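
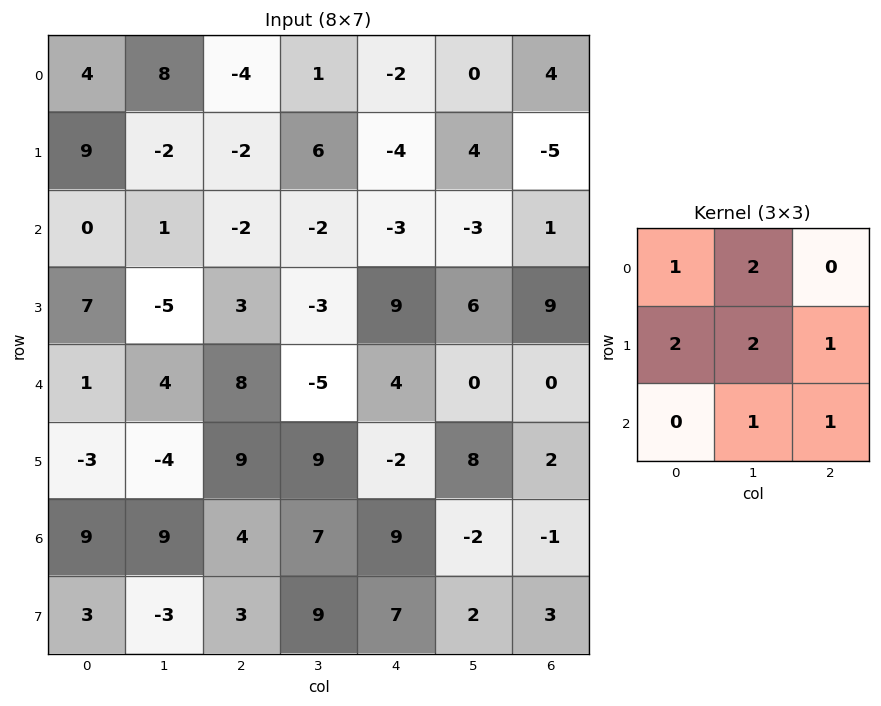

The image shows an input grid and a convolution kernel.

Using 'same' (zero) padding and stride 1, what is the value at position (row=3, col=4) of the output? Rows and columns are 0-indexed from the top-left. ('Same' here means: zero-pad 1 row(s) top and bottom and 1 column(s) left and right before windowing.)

14

The receptive field on the zero-padded input at this output position is [-2 -3 -3 / -3 9 6 / -5 4 0]. Elementwise product with the kernel and sum: -2·1 + -3·2 + -3·2 + 9·2 + 6·1 + 4·1 + 0·1.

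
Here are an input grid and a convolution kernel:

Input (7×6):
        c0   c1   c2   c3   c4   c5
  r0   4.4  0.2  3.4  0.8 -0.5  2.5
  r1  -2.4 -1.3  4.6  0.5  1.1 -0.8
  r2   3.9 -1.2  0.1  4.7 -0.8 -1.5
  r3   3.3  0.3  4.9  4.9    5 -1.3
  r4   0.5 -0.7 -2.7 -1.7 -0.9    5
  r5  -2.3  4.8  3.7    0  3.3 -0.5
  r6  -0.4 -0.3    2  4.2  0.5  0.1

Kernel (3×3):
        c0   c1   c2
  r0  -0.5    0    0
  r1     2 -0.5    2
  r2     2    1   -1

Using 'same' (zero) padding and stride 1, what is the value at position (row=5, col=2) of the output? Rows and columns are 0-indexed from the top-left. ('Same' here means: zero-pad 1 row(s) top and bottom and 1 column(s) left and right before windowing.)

5.3

The receptive field on the zero-padded input at this output position is [-0.7 -2.7 -1.7 / 4.8 3.7 0 / -0.3 2 4.2]. Elementwise product with the kernel and sum: -0.7·-0.5 + 4.8·2 + 3.7·-0.5 + 0·2 + -0.3·2 + 2·1 + 4.2·-1.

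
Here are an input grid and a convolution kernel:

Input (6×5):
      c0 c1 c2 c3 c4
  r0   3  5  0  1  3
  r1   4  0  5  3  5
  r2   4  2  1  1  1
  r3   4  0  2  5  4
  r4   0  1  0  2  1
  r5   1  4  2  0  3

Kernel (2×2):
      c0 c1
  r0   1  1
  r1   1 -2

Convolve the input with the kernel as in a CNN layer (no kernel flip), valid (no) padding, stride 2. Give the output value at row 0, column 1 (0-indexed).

The receptive field on the input at this output position is [0 1 / 5 3]. Elementwise product with the kernel and sum: 0·1 + 1·1 + 5·1 + 3·-2.

0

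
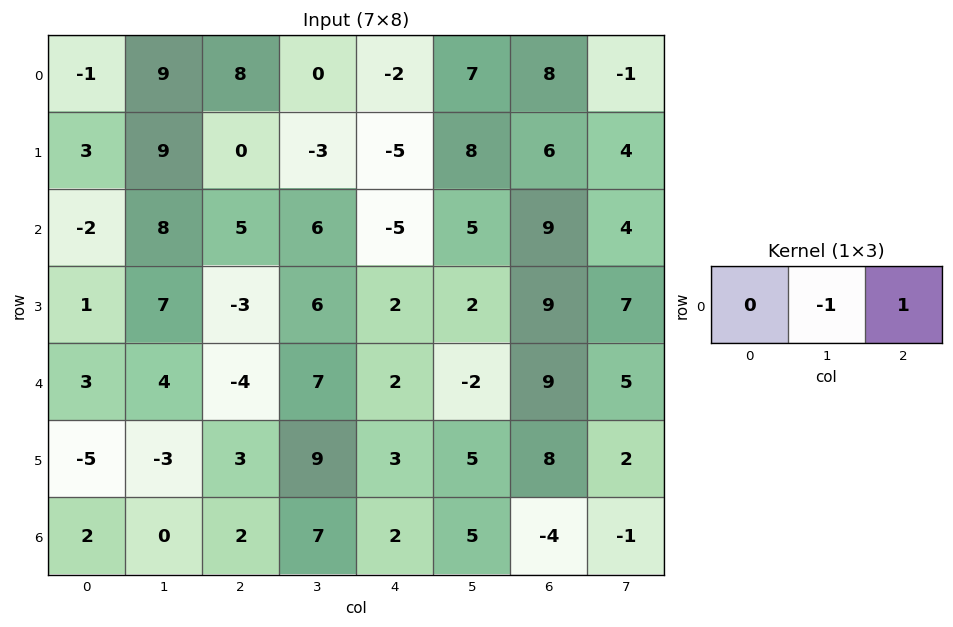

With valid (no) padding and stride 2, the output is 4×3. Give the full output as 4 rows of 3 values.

-1 -2 1
-3 -11 4
-8 -5 11
2 -5 -9

Output[0,0]: The receptive field on the input at this output position is [-1 9 8]. Elementwise product with the kernel and sum: 9·-1 + 8·1.
Output[0,1]: The receptive field on the input at this output position is [8 0 -2]. Elementwise product with the kernel and sum: 0·-1 + -2·1.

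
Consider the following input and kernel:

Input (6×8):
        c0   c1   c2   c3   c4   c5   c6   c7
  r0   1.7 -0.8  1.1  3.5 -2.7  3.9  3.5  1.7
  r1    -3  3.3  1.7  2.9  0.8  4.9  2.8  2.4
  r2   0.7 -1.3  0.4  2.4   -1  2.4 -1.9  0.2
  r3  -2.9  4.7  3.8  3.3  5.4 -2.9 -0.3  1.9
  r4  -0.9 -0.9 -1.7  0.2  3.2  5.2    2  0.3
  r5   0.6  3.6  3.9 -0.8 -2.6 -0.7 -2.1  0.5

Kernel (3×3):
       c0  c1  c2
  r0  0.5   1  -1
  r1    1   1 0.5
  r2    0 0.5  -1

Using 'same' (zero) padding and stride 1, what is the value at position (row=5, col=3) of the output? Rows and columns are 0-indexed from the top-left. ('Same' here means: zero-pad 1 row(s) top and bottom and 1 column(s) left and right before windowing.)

-2.05

The receptive field on the zero-padded input at this output position is [-1.7 0.2 3.2 / 3.9 -0.8 -2.6 / 0 0 0]. Elementwise product with the kernel and sum: -1.7·0.5 + 0.2·1 + 3.2·-1 + 3.9·1 + -0.8·1 + -2.6·0.5 + 0·0.5 + 0·-1.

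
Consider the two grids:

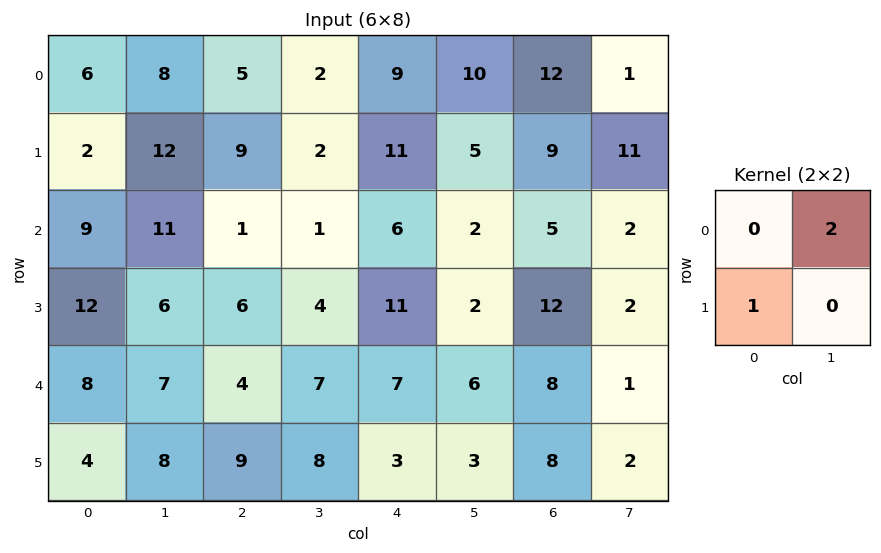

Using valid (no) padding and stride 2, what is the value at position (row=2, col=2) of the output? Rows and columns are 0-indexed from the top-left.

The receptive field on the input at this output position is [7 6 / 3 3]. Elementwise product with the kernel and sum: 6·2 + 3·1.

15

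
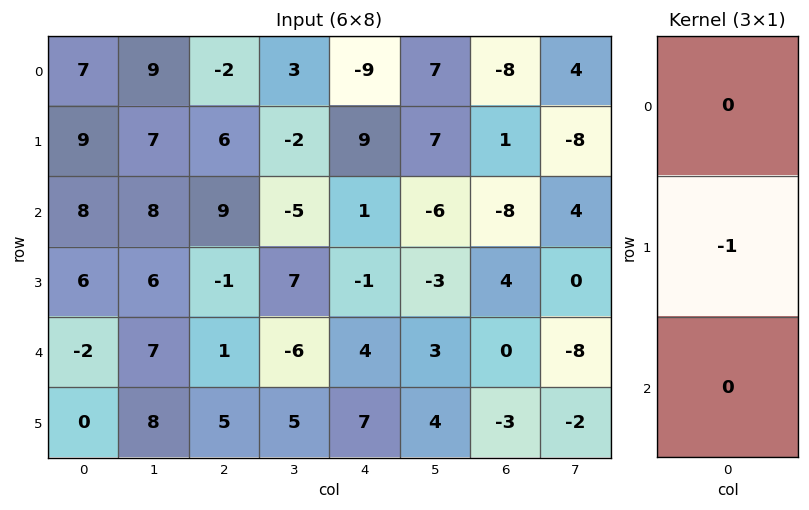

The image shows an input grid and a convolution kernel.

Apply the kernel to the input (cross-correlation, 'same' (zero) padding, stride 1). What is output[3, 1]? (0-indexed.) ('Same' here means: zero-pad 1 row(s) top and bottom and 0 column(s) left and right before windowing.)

The receptive field on the zero-padded input at this output position is [8 / 6 / 7]. Elementwise product with the kernel and sum: 6·-1.

-6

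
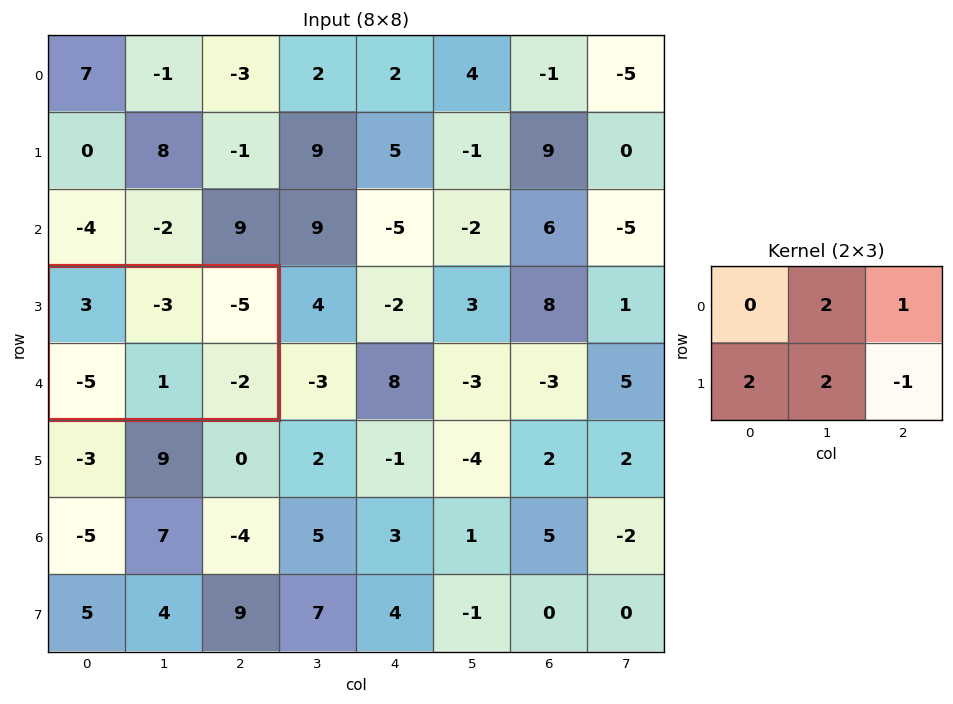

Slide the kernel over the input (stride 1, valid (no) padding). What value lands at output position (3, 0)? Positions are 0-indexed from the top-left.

The receptive field on the input at this output position is [3 -3 -5 / -5 1 -2]. Elementwise product with the kernel and sum: -3·2 + -5·1 + -5·2 + 1·2 + -2·-1.

-17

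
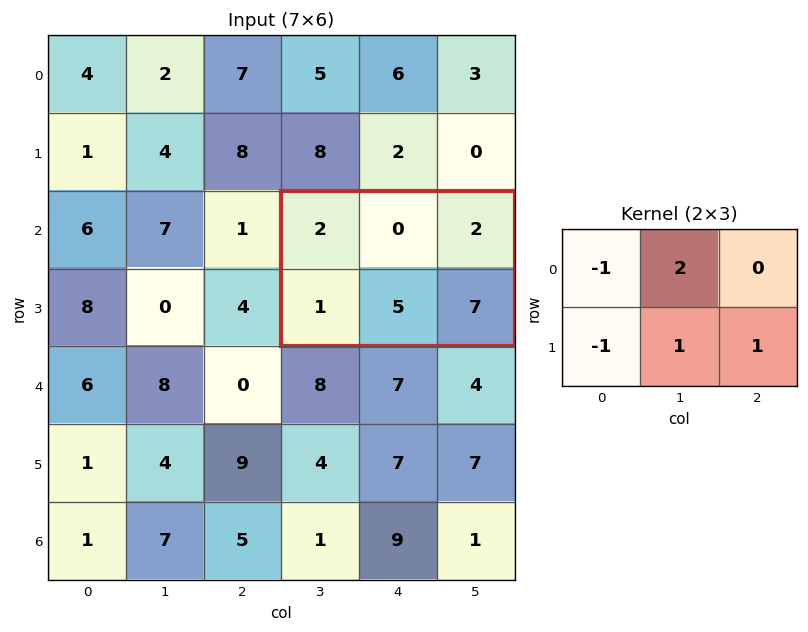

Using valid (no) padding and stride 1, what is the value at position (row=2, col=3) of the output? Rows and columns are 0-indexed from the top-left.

9

The receptive field on the input at this output position is [2 0 2 / 1 5 7]. Elementwise product with the kernel and sum: 2·-1 + 0·2 + 1·-1 + 5·1 + 7·1.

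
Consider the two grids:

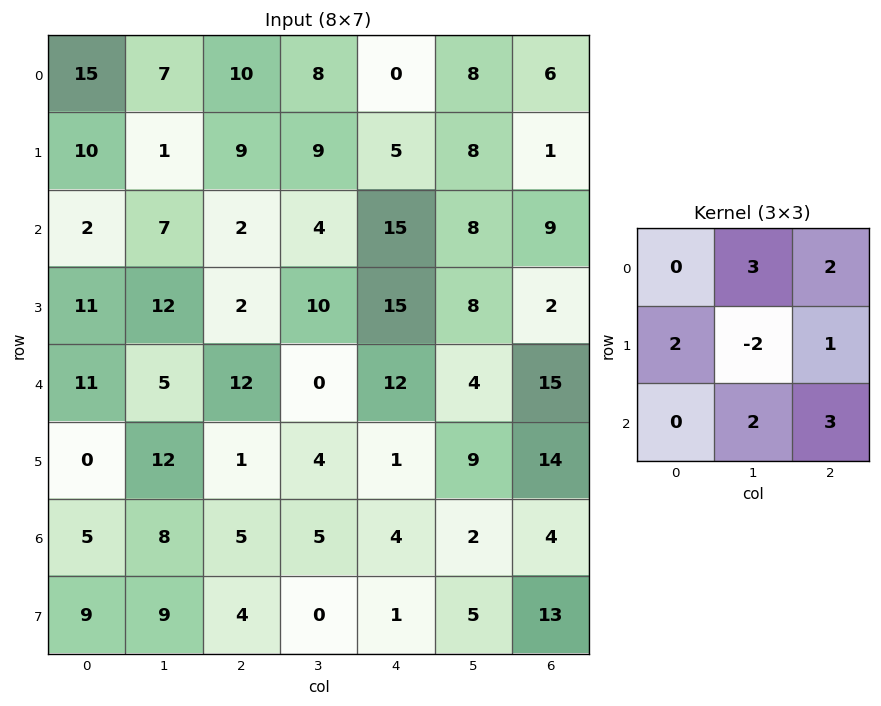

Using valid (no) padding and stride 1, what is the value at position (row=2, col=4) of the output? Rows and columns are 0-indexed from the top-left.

111

The receptive field on the input at this output position is [15 8 9 / 15 8 2 / 12 4 15]. Elementwise product with the kernel and sum: 8·3 + 9·2 + 15·2 + 8·-2 + 2·1 + 4·2 + 15·3.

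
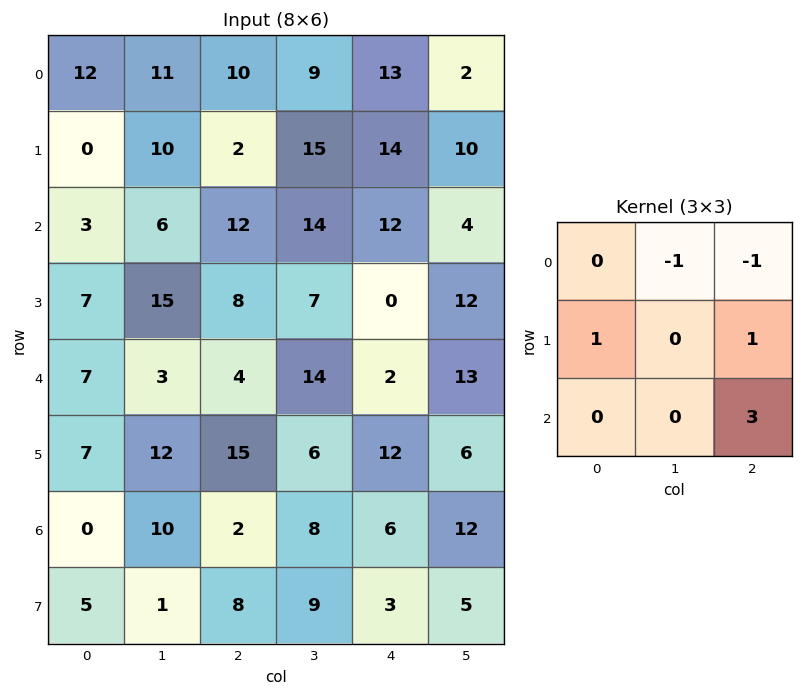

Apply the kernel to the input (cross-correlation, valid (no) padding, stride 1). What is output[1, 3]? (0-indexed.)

30

The receptive field on the input at this output position is [15 14 10 / 14 12 4 / 7 0 12]. Elementwise product with the kernel and sum: 14·-1 + 10·-1 + 14·1 + 4·1 + 12·3.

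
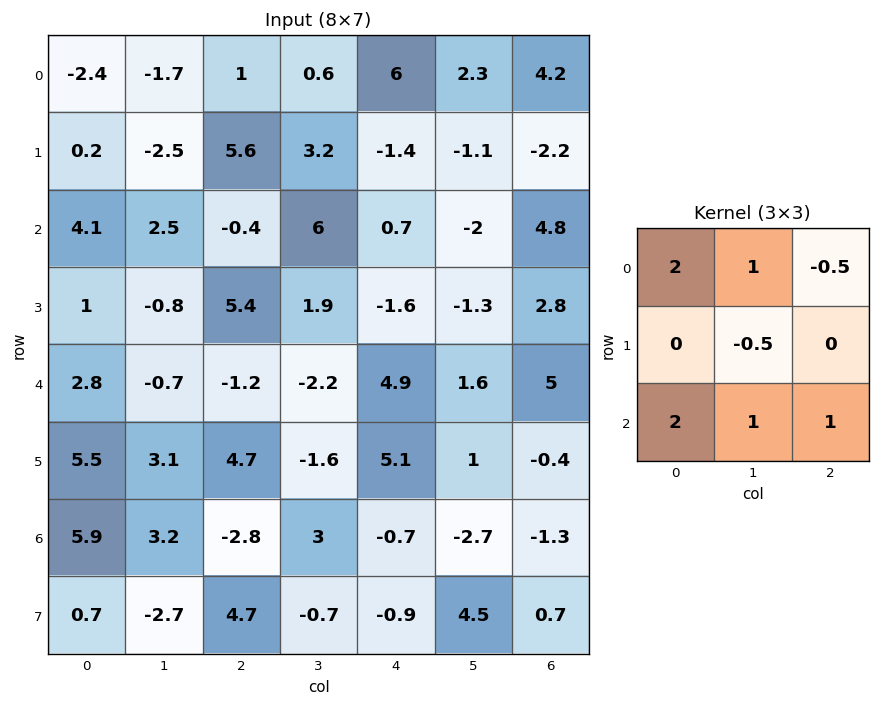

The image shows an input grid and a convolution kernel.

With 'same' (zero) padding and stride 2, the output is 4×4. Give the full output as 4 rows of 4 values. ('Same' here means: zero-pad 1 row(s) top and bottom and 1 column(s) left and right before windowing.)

-1.1 3.3 0.9 -6.5
-0.4 4.9 6.1 -6.6
8.6 12.75 3.3 -0.7
-1 11.7 3.95 11.95

Output[0,0]: The receptive field on the zero-padded input at this output position is [0 0 0 / 0 -2.4 -1.7 / 0 0.2 -2.5]. Elementwise product with the kernel and sum: 0·2 + 0·1 + 0·-0.5 + -2.4·-0.5 + 0·2 + 0.2·1 + -2.5·1.
Output[0,1]: The receptive field on the zero-padded input at this output position is [0 0 0 / -1.7 1 0.6 / -2.5 5.6 3.2]. Elementwise product with the kernel and sum: 0·2 + 0·1 + 0·-0.5 + 1·-0.5 + -2.5·2 + 5.6·1 + 3.2·1.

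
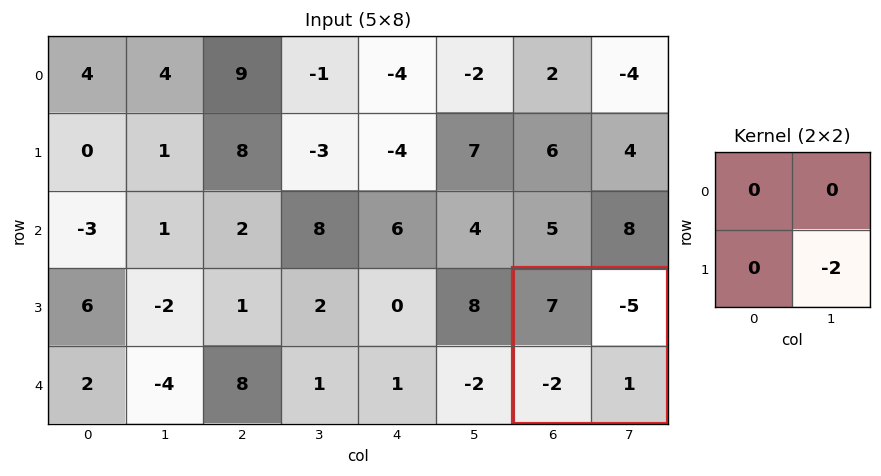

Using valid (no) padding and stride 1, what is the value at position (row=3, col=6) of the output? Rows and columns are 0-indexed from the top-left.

The receptive field on the input at this output position is [7 -5 / -2 1]. Elementwise product with the kernel and sum: 1·-2.

-2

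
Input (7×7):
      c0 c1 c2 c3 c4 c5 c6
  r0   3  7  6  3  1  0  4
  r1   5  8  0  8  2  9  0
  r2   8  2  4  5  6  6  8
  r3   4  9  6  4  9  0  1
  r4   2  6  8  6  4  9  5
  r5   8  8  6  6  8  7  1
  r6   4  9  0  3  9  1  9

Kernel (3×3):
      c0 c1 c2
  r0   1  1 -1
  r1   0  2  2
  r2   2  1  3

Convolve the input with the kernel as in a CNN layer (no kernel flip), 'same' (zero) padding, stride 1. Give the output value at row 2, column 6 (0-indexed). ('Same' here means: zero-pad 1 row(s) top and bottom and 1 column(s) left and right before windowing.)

26

The receptive field on the zero-padded input at this output position is [9 0 0 / 6 8 0 / 0 1 0]. Elementwise product with the kernel and sum: 9·1 + 0·1 + 0·-1 + 8·2 + 0·2 + 0·2 + 1·1 + 0·3.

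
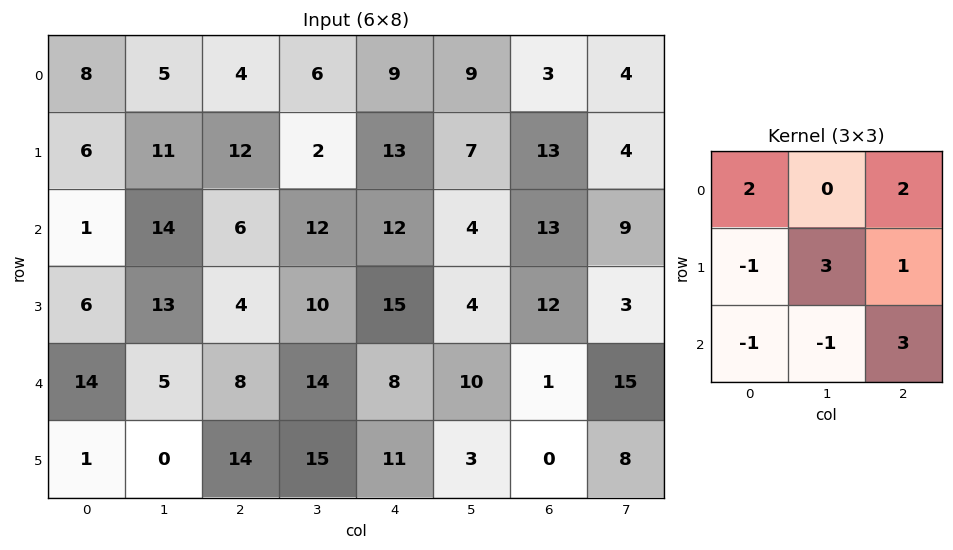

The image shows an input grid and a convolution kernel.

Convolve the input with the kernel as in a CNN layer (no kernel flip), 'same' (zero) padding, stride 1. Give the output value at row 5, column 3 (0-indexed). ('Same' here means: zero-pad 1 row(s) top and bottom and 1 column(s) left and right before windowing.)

The receptive field on the zero-padded input at this output position is [8 14 8 / 14 15 11 / 0 0 0]. Elementwise product with the kernel and sum: 8·2 + 8·2 + 14·-1 + 15·3 + 11·1 + 0·-1 + 0·-1 + 0·3.

74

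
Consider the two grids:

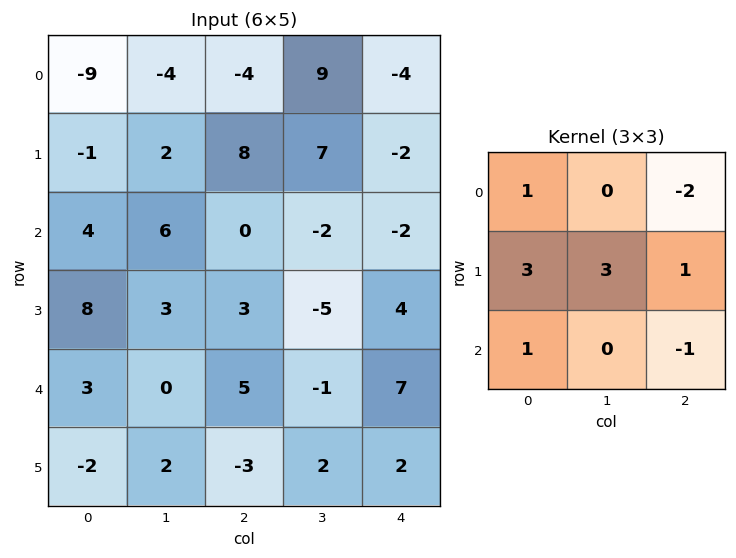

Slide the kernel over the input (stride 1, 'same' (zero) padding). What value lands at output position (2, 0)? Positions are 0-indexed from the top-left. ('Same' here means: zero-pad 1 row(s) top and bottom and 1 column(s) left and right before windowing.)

11

The receptive field on the zero-padded input at this output position is [0 -1 2 / 0 4 6 / 0 8 3]. Elementwise product with the kernel and sum: 0·1 + 2·-2 + 0·3 + 4·3 + 6·1 + 0·1 + 3·-1.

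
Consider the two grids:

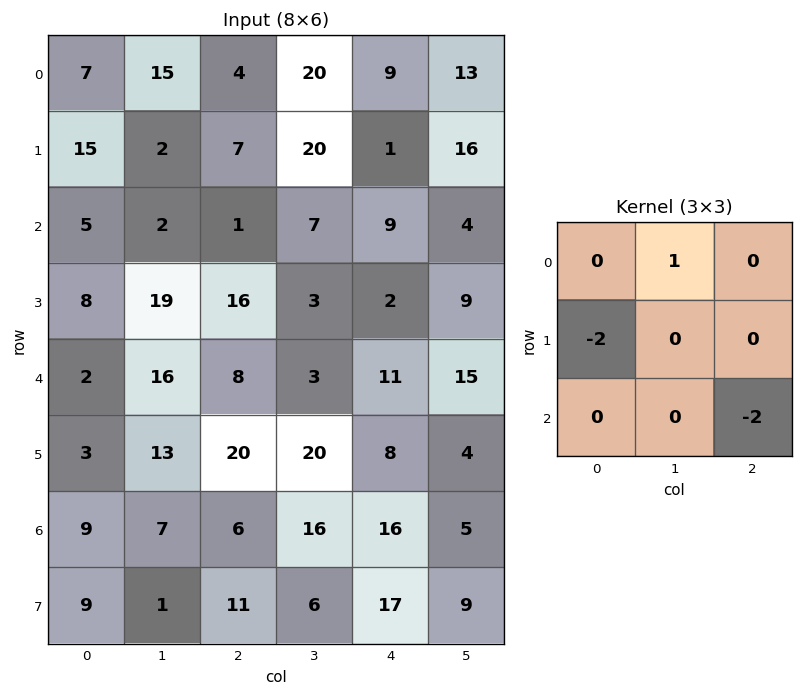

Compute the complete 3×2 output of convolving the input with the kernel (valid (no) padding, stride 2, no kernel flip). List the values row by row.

-17 -12
-30 -47
-2 -69

Output[0,0]: The receptive field on the input at this output position is [7 15 4 / 15 2 7 / 5 2 1]. Elementwise product with the kernel and sum: 15·1 + 15·-2 + 1·-2.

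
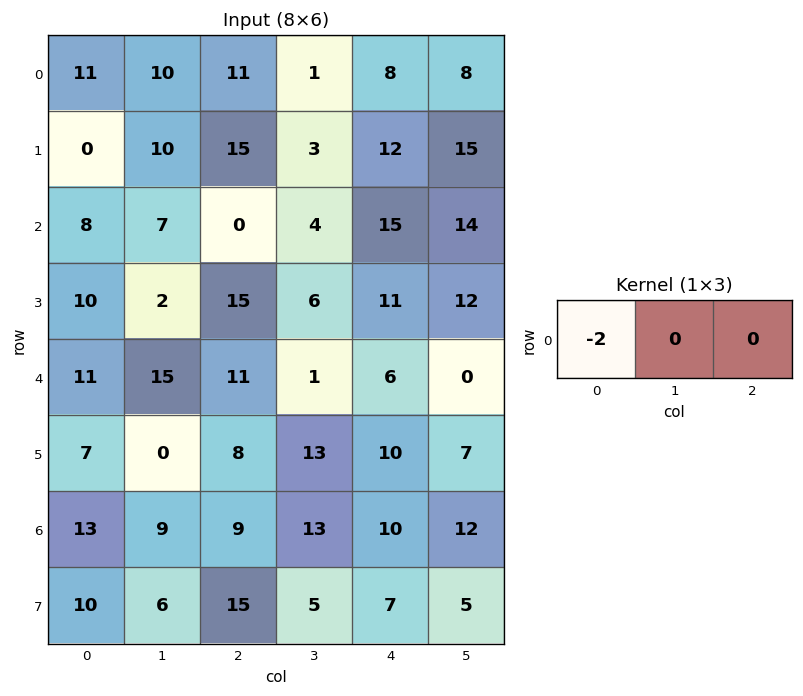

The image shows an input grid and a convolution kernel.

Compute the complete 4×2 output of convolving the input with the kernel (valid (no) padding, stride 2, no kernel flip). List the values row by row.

Output[0,0]: The receptive field on the input at this output position is [11 10 11]. Elementwise product with the kernel and sum: 11·-2.
Output[0,1]: The receptive field on the input at this output position is [11 1 8]. Elementwise product with the kernel and sum: 11·-2.

-22 -22
-16 0
-22 -22
-26 -18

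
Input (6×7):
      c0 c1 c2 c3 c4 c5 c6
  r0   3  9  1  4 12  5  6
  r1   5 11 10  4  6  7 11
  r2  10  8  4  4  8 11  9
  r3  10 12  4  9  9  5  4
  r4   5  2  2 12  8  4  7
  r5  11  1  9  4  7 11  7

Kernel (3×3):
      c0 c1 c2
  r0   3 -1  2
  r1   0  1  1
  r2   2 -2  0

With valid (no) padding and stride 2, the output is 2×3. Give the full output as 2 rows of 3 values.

27 33 55
52 22 48

Output[0,0]: The receptive field on the input at this output position is [3 9 1 / 5 11 10 / 10 8 4]. Elementwise product with the kernel and sum: 3·3 + 9·-1 + 1·2 + 11·1 + 10·1 + 10·2 + 8·-2.
Output[0,1]: The receptive field on the input at this output position is [1 4 12 / 10 4 6 / 4 4 8]. Elementwise product with the kernel and sum: 1·3 + 4·-1 + 12·2 + 4·1 + 6·1 + 4·2 + 4·-2.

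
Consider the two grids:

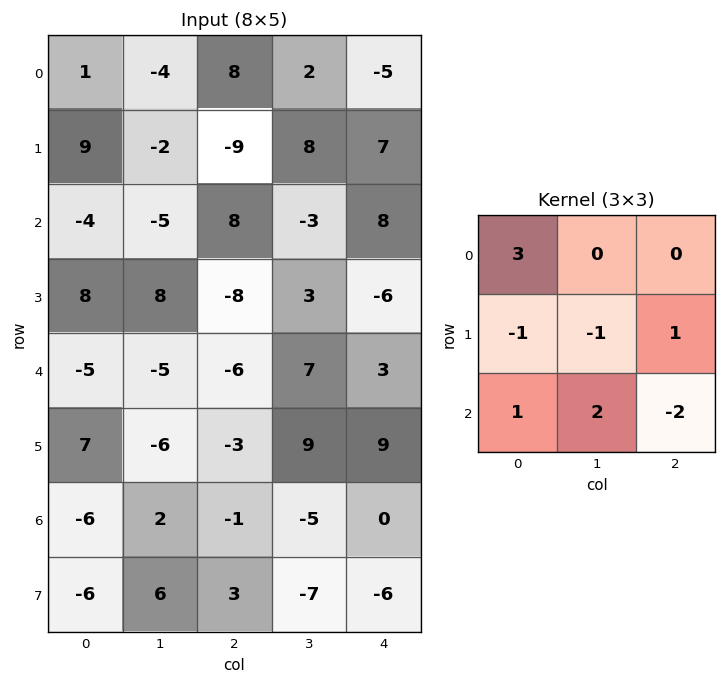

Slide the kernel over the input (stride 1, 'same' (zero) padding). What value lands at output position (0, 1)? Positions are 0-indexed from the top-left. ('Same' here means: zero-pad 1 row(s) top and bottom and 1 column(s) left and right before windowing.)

The receptive field on the zero-padded input at this output position is [0 0 0 / 1 -4 8 / 9 -2 -9]. Elementwise product with the kernel and sum: 0·3 + 1·-1 + -4·-1 + 8·1 + 9·1 + -2·2 + -9·-2.

34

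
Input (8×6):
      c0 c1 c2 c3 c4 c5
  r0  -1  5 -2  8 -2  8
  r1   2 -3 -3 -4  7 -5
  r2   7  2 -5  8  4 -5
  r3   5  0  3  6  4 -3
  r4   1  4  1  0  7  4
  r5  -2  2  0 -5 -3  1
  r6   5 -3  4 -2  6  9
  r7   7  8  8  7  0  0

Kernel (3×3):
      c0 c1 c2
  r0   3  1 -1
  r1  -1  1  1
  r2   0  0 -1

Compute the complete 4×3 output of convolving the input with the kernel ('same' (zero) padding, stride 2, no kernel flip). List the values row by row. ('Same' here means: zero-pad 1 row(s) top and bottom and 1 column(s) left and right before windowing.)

Output[0,0]: The receptive field on the zero-padded input at this output position is [0 0 0 / 0 -1 5 / 0 2 -3]. Elementwise product with the kernel and sum: 0·3 + 0·1 + 0·-1 + 0·-1 + -1·1 + 5·1 + -3·-1.
Output[0,1]: The receptive field on the zero-padded input at this output position is [0 0 0 / 5 -2 8 / -3 -3 -4]. Elementwise product with the kernel and sum: 0·3 + 0·1 + 0·-1 + 5·-1 + -2·1 + 8·1 + -4·-1.

7 5 3
14 -13 -6
8 -1 35
-10 9 -2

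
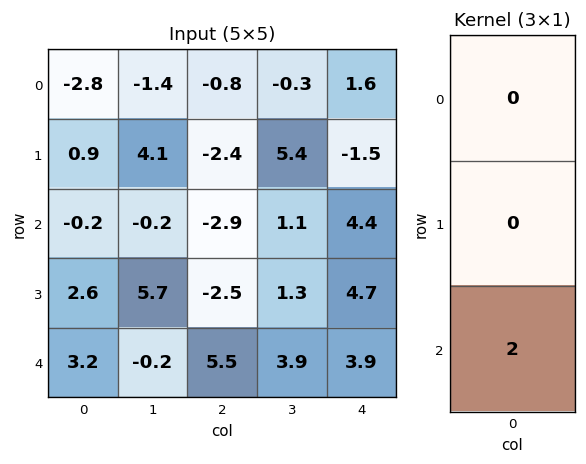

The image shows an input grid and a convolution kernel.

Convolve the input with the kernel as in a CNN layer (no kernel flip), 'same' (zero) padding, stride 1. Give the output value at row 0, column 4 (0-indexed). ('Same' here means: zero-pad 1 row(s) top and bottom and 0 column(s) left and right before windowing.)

-3

The receptive field on the zero-padded input at this output position is [0 / 1.6 / -1.5]. Elementwise product with the kernel and sum: -1.5·2.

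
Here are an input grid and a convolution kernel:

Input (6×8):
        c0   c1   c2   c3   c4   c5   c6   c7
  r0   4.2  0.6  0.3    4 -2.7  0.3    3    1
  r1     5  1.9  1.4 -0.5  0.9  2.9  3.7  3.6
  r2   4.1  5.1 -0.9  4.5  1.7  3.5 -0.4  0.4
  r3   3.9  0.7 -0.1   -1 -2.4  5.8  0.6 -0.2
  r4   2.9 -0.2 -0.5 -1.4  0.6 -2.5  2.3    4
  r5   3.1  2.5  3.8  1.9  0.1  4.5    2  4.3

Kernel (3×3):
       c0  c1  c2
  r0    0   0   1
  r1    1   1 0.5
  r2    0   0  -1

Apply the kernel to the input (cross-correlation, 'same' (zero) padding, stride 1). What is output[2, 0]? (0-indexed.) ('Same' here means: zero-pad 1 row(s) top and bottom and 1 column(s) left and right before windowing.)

7.85

The receptive field on the zero-padded input at this output position is [0 5 1.9 / 0 4.1 5.1 / 0 3.9 0.7]. Elementwise product with the kernel and sum: 1.9·1 + 0·1 + 4.1·1 + 5.1·0.5 + 0.7·-1.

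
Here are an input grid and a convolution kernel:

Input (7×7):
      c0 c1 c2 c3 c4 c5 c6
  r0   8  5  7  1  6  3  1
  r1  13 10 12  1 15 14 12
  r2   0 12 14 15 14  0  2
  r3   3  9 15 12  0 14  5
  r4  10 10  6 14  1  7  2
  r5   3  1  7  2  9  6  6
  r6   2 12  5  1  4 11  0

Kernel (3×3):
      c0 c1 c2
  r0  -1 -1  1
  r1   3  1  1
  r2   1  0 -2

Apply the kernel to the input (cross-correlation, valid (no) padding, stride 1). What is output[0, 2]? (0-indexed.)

36

The receptive field on the input at this output position is [7 1 6 / 12 1 15 / 14 15 14]. Elementwise product with the kernel and sum: 7·-1 + 1·-1 + 6·1 + 12·3 + 1·1 + 15·1 + 14·1 + 14·-2.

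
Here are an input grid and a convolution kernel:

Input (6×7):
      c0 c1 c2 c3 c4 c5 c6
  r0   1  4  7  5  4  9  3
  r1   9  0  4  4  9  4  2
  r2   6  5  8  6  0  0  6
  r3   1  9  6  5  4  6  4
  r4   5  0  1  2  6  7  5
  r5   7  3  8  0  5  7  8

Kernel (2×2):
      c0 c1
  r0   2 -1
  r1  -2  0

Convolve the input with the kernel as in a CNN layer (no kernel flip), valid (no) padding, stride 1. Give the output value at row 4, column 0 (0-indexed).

-4

The receptive field on the input at this output position is [5 0 / 7 3]. Elementwise product with the kernel and sum: 5·2 + 0·-1 + 7·-2.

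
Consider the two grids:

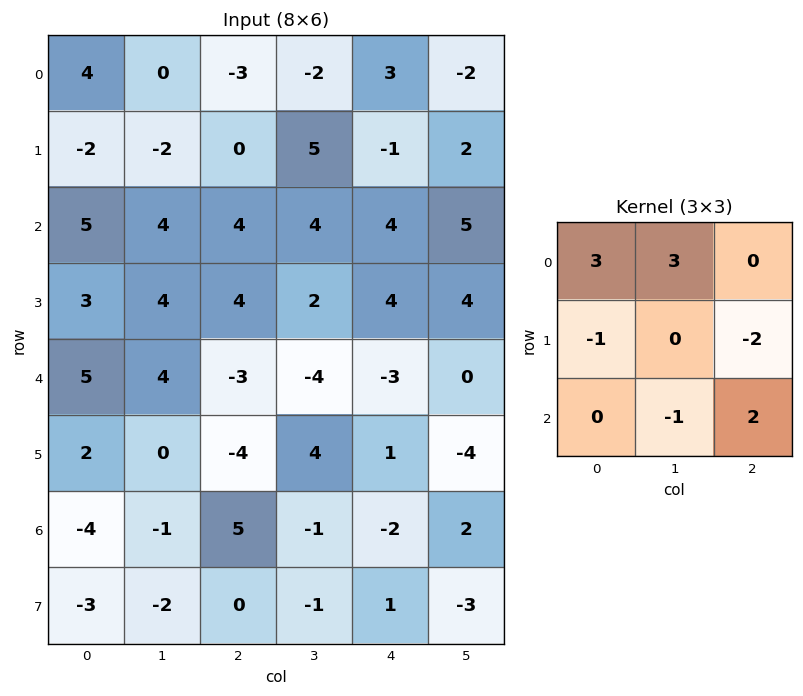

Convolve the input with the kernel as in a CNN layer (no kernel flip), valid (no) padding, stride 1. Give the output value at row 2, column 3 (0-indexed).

17

The receptive field on the input at this output position is [4 4 5 / 2 4 4 / -4 -3 0]. Elementwise product with the kernel and sum: 4·3 + 4·3 + 2·-1 + 4·-2 + -3·-1 + 0·2.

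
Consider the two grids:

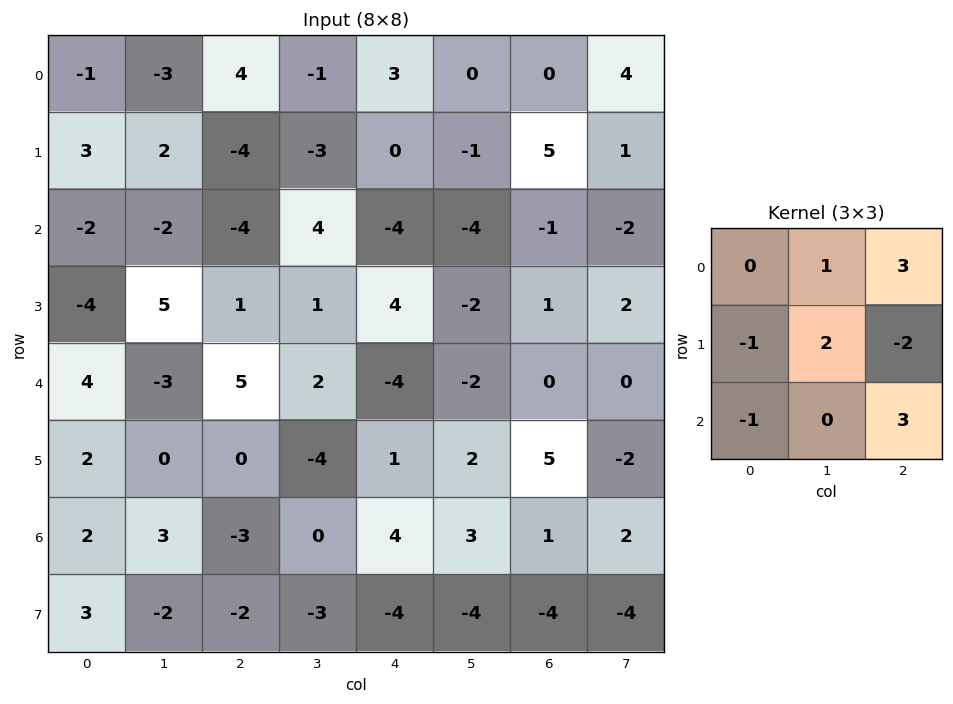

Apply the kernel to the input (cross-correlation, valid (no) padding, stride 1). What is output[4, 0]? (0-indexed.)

The receptive field on the input at this output position is [4 -3 5 / 2 0 0 / 2 3 -3]. Elementwise product with the kernel and sum: -3·1 + 5·3 + 2·-1 + 0·2 + 0·-2 + 2·-1 + -3·3.

-1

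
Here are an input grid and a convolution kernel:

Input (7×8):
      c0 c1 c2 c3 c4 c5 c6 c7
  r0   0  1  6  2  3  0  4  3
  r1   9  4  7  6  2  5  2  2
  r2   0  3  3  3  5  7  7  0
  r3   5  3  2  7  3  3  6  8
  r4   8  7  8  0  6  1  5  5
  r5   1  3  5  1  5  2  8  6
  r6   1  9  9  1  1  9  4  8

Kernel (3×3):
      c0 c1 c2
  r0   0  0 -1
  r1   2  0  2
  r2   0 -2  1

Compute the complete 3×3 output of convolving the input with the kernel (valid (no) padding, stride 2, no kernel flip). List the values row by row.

Output[0,0]: The receptive field on the input at this output position is [0 1 6 / 9 4 7 / 0 3 3]. Elementwise product with the kernel and sum: 6·-1 + 9·2 + 7·2 + 3·-2 + 3·1.

23 14 -3
5 11 14
-5 13 7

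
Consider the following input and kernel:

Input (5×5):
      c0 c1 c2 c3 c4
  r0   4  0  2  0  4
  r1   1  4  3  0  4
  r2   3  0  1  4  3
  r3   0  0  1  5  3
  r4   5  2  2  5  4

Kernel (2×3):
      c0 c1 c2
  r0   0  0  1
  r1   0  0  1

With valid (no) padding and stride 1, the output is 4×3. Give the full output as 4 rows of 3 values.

Output[0,0]: The receptive field on the input at this output position is [4 0 2 / 1 4 3]. Elementwise product with the kernel and sum: 2·1 + 3·1.

5 0 8
4 4 7
2 9 6
3 10 7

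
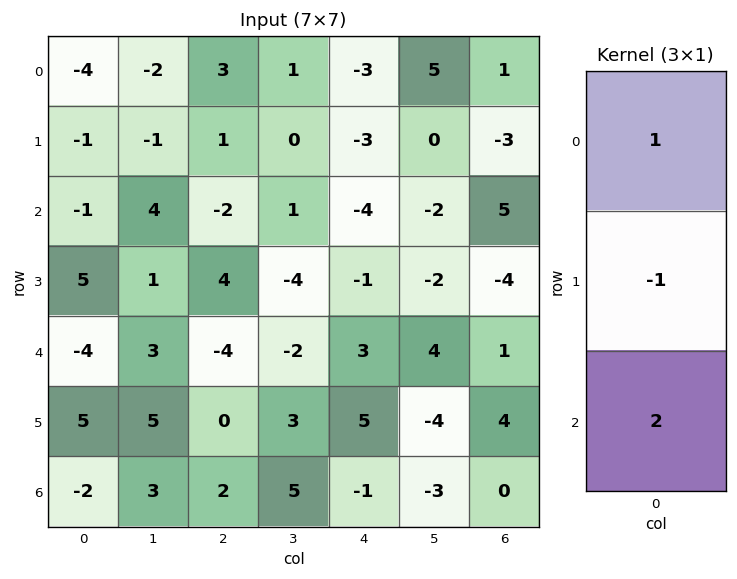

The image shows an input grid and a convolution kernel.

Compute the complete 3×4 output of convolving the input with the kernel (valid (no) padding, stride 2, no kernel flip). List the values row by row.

-5 -2 -8 14
-14 -14 3 11
-13 0 -4 -3

Output[0,0]: The receptive field on the input at this output position is [-4 / -1 / -1]. Elementwise product with the kernel and sum: -4·1 + -1·-1 + -1·2.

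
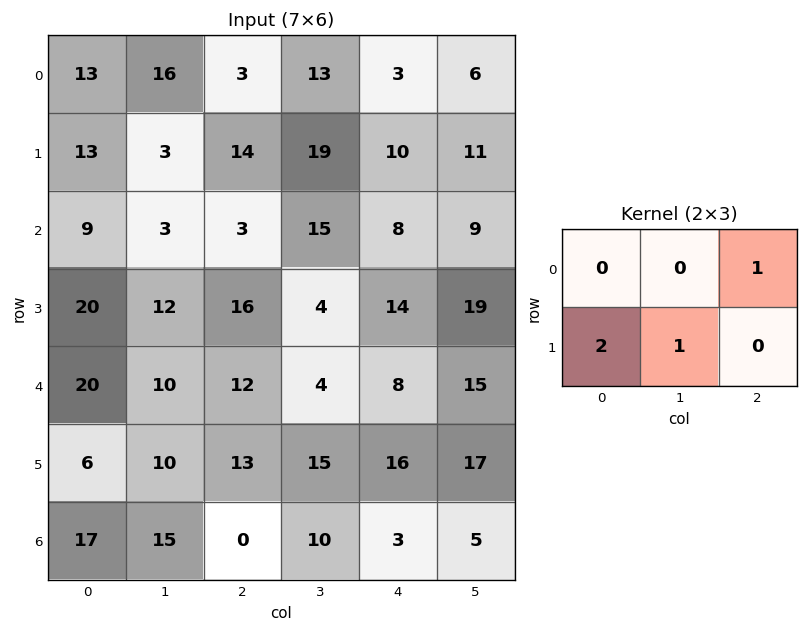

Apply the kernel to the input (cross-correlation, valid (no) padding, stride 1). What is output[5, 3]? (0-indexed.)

40

The receptive field on the input at this output position is [15 16 17 / 10 3 5]. Elementwise product with the kernel and sum: 17·1 + 10·2 + 3·1.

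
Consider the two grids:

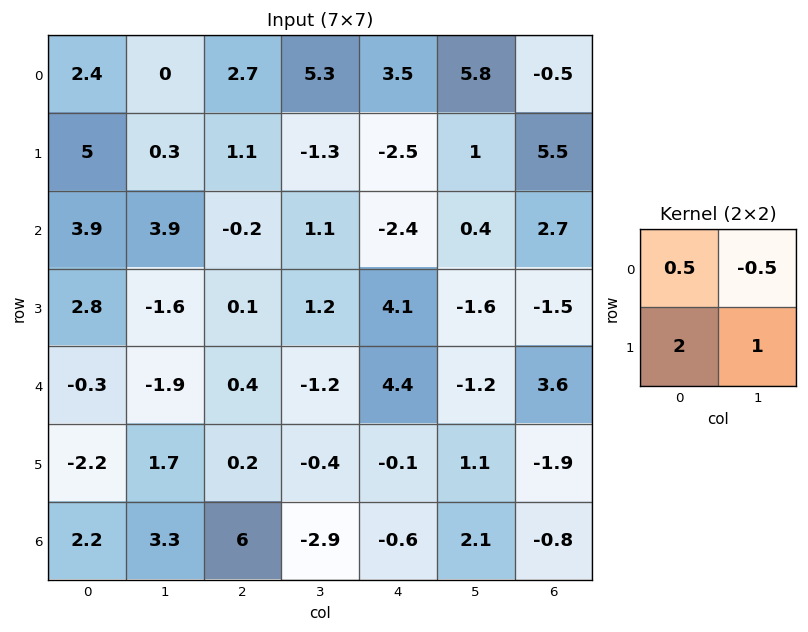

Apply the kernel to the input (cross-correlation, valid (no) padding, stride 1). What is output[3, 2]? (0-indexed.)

The receptive field on the input at this output position is [0.1 1.2 / 0.4 -1.2]. Elementwise product with the kernel and sum: 0.1·0.5 + 1.2·-0.5 + 0.4·2 + -1.2·1.

-0.95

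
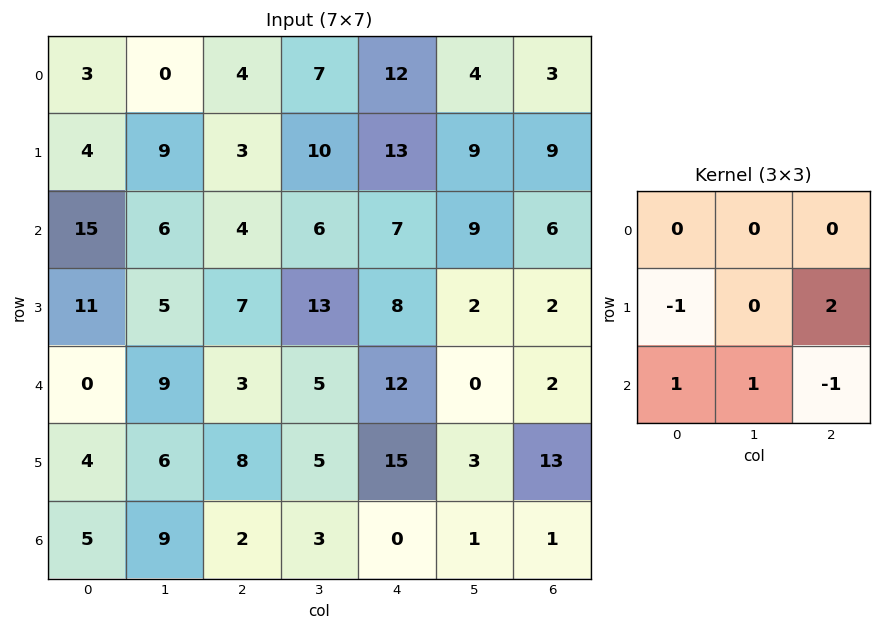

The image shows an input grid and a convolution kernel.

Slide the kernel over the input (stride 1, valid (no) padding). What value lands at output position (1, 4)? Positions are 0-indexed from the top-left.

The receptive field on the input at this output position is [13 9 9 / 7 9 6 / 8 2 2]. Elementwise product with the kernel and sum: 7·-1 + 6·2 + 8·1 + 2·1 + 2·-1.

13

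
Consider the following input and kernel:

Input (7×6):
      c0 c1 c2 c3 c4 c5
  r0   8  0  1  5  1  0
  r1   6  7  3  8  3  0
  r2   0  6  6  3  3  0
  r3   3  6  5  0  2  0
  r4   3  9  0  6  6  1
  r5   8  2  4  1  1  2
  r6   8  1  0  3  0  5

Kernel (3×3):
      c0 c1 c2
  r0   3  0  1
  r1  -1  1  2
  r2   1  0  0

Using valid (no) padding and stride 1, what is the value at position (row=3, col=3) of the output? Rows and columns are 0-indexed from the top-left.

The receptive field on the input at this output position is [0 2 0 / 6 6 1 / 1 1 2]. Elementwise product with the kernel and sum: 0·3 + 0·1 + 6·-1 + 6·1 + 1·2 + 1·1.

3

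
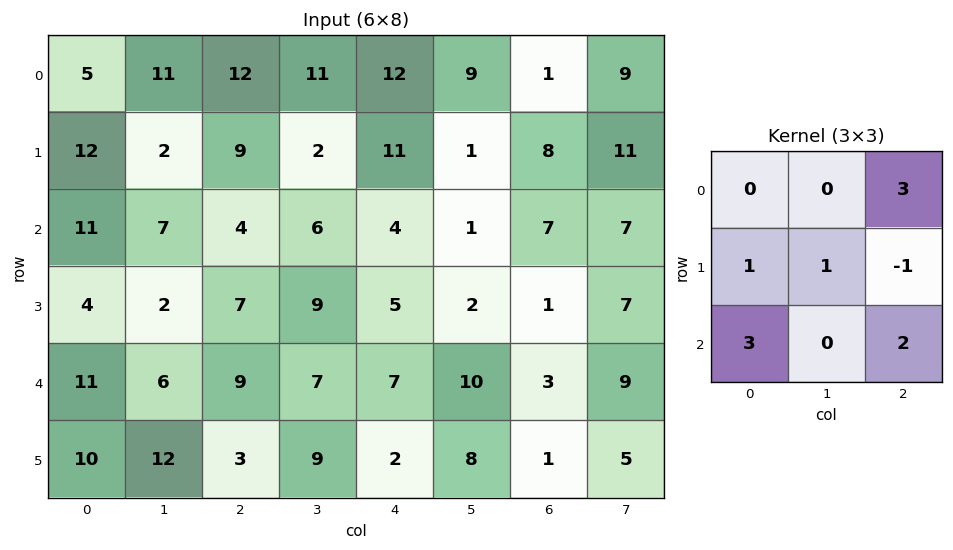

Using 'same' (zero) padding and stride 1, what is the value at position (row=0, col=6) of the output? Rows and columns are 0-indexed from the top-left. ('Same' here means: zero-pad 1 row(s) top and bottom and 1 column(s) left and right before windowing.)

26

The receptive field on the zero-padded input at this output position is [0 0 0 / 9 1 9 / 1 8 11]. Elementwise product with the kernel and sum: 0·3 + 9·1 + 1·1 + 9·-1 + 1·3 + 11·2.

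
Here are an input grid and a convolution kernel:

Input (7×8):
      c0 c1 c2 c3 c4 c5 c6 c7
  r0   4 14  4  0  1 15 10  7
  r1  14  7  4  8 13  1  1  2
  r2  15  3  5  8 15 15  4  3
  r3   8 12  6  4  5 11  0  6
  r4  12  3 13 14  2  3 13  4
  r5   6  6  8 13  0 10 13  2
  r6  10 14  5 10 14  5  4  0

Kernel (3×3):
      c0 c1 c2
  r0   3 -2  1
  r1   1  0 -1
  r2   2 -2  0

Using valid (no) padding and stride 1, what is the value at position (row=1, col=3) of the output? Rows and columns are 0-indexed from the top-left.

-10

The receptive field on the input at this output position is [8 13 1 / 8 15 15 / 4 5 11]. Elementwise product with the kernel and sum: 8·3 + 13·-2 + 1·1 + 8·1 + 15·-1 + 4·2 + 5·-2.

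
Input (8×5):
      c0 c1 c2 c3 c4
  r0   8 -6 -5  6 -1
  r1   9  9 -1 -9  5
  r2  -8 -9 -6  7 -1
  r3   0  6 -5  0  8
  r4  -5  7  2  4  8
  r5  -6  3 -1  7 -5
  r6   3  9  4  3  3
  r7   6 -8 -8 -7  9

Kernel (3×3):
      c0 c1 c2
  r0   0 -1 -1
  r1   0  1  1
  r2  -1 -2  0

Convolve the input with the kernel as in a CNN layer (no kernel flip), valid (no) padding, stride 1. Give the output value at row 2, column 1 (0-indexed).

The receptive field on the input at this output position is [-9 -6 7 / 6 -5 0 / 7 2 4]. Elementwise product with the kernel and sum: -6·-1 + 7·-1 + -5·1 + 0·1 + 7·-1 + 2·-2.

-17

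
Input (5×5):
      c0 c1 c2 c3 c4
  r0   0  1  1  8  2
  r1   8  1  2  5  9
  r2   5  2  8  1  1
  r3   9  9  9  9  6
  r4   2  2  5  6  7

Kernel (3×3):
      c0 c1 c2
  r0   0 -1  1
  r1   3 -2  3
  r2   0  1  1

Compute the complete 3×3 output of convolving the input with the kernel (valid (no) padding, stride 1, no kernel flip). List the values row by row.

Output[0,0]: The receptive field on the input at this output position is [0 1 1 / 8 1 2 / 5 2 8]. Elementwise product with the kernel and sum: 1·-1 + 1·1 + 8·3 + 1·-2 + 2·3 + 2·1 + 8·1.
Output[0,1]: The receptive field on the input at this output position is [1 1 8 / 1 2 5 / 2 8 1]. Elementwise product with the kernel and sum: 1·-1 + 8·1 + 1·3 + 2·-2 + 5·3 + 8·1 + 1·1.

38 30 19
54 14 44
49 40 40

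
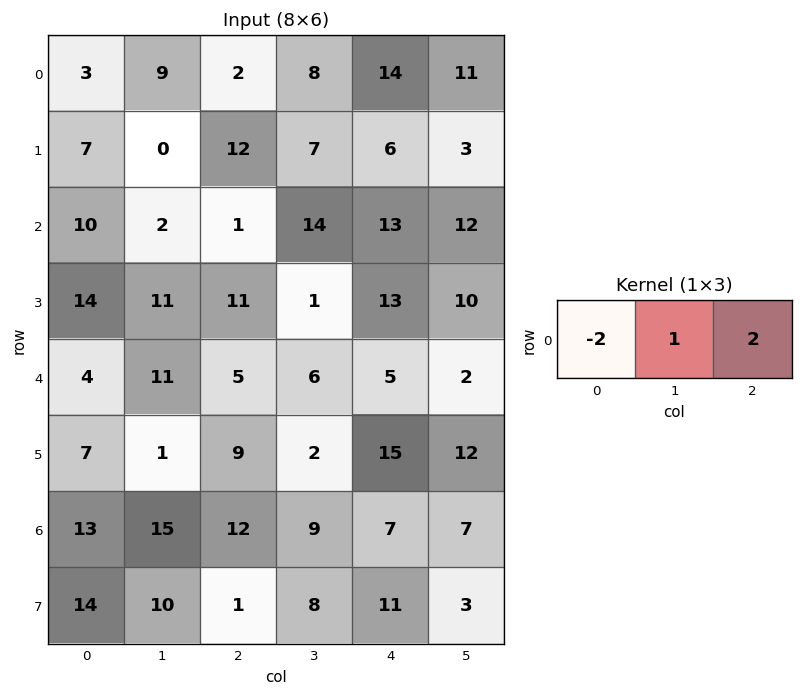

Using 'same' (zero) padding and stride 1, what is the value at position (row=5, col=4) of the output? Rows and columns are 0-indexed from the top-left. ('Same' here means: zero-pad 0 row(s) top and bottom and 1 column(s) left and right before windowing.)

35

The receptive field on the zero-padded input at this output position is [2 15 12]. Elementwise product with the kernel and sum: 2·-2 + 15·1 + 12·2.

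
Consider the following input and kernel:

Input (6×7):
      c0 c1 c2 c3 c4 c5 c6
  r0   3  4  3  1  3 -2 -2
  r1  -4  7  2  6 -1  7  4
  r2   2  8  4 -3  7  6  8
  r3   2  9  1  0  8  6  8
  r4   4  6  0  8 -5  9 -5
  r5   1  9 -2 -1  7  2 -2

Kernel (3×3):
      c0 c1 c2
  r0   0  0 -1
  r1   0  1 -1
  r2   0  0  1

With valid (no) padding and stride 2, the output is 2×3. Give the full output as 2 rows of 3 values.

6 11 13
4 -20 -15

Output[0,0]: The receptive field on the input at this output position is [3 4 3 / -4 7 2 / 2 8 4]. Elementwise product with the kernel and sum: 3·-1 + 7·1 + 2·-1 + 4·1.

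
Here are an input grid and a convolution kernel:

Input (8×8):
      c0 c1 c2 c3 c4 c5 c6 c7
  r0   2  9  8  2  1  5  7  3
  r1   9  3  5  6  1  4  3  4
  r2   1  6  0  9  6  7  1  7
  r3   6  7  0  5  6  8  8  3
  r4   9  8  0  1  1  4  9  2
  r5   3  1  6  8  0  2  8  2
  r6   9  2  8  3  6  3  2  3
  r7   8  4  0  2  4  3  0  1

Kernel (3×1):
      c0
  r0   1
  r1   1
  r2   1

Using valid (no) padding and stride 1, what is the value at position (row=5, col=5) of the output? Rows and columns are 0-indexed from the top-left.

8

The receptive field on the input at this output position is [2 / 3 / 3]. Elementwise product with the kernel and sum: 2·1 + 3·1 + 3·1.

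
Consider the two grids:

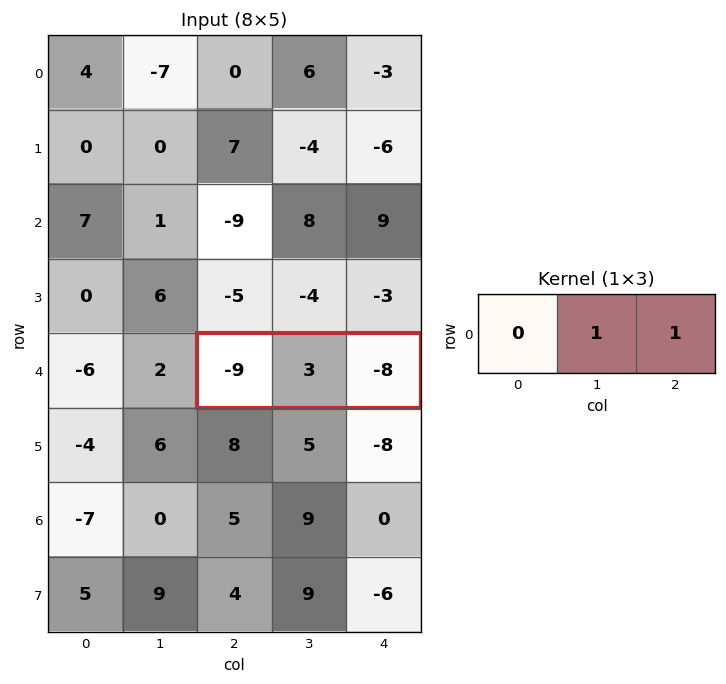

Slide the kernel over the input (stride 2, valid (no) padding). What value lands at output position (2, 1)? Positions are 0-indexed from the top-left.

-5

The receptive field on the input at this output position is [-9 3 -8]. Elementwise product with the kernel and sum: 3·1 + -8·1.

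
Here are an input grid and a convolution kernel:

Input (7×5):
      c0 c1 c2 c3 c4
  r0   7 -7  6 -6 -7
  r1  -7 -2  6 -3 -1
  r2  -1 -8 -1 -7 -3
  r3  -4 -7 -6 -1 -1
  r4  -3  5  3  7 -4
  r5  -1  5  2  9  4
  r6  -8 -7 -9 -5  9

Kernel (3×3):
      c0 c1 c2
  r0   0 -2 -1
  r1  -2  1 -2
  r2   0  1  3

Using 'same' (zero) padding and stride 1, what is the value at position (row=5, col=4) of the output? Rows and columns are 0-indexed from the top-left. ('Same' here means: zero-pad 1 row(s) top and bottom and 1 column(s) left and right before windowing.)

3

The receptive field on the zero-padded input at this output position is [7 -4 0 / 9 4 0 / -5 9 0]. Elementwise product with the kernel and sum: -4·-2 + 0·-1 + 9·-2 + 4·1 + 0·-2 + 9·1 + 0·3.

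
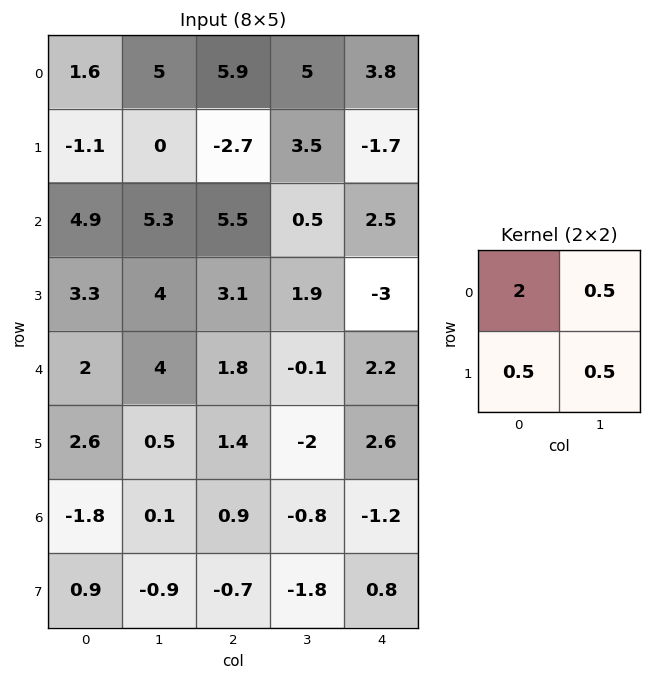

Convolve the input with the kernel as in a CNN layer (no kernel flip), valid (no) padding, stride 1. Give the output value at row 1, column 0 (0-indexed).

The receptive field on the input at this output position is [-1.1 0 / 4.9 5.3]. Elementwise product with the kernel and sum: -1.1·2 + 0·0.5 + 4.9·0.5 + 5.3·0.5.

2.9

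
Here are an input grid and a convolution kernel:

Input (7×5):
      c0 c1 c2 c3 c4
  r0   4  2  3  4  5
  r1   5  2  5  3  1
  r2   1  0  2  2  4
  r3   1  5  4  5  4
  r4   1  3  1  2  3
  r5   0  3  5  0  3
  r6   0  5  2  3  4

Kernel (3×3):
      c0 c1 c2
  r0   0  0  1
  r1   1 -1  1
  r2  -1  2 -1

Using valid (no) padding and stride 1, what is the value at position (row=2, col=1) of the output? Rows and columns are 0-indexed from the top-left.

The receptive field on the input at this output position is [0 2 2 / 5 4 5 / 3 1 2]. Elementwise product with the kernel and sum: 2·1 + 5·1 + 4·-1 + 5·1 + 3·-1 + 1·2 + 2·-1.

5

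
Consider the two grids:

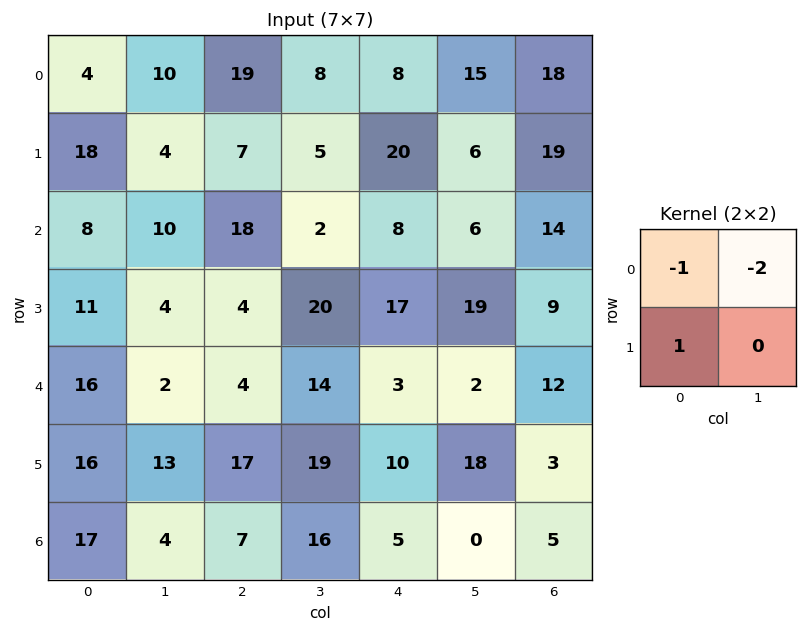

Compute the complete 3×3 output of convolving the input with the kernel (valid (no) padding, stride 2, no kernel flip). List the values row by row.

Output[0,0]: The receptive field on the input at this output position is [4 10 / 18 4]. Elementwise product with the kernel and sum: 4·-1 + 10·-2 + 18·1.
Output[0,1]: The receptive field on the input at this output position is [19 8 / 7 5]. Elementwise product with the kernel and sum: 19·-1 + 8·-2 + 7·1.

-6 -28 -18
-17 -18 -3
-4 -15 3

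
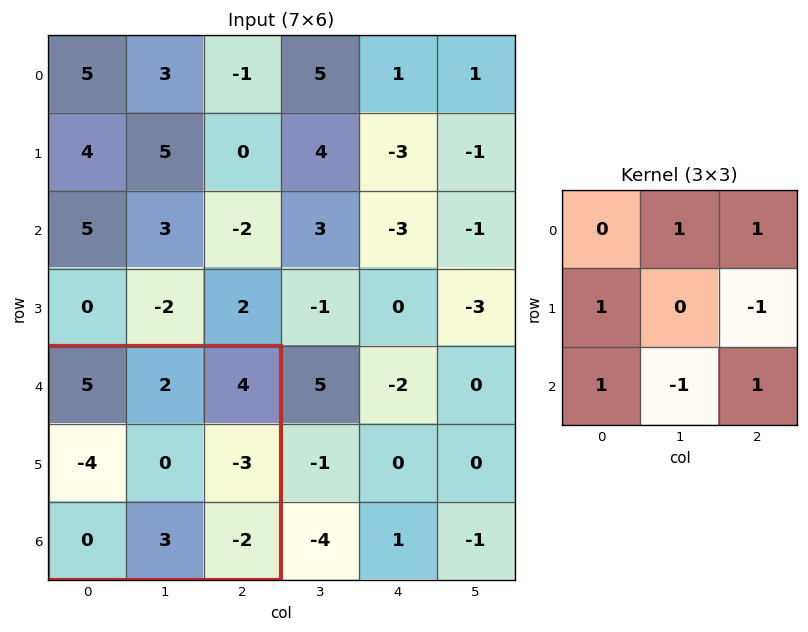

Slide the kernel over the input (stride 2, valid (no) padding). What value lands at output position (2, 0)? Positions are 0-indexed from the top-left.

The receptive field on the input at this output position is [5 2 4 / -4 0 -3 / 0 3 -2]. Elementwise product with the kernel and sum: 2·1 + 4·1 + -4·1 + -3·-1 + 0·1 + 3·-1 + -2·1.

0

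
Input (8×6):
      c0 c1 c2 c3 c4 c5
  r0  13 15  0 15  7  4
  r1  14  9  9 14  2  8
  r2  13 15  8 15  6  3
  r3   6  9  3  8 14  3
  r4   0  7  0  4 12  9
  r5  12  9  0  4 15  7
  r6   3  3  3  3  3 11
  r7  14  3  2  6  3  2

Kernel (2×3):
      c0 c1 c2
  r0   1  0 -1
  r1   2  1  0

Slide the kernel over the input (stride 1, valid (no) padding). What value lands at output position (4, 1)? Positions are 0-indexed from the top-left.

The receptive field on the input at this output position is [7 0 4 / 9 0 4]. Elementwise product with the kernel and sum: 7·1 + 4·-1 + 9·2 + 0·1.

21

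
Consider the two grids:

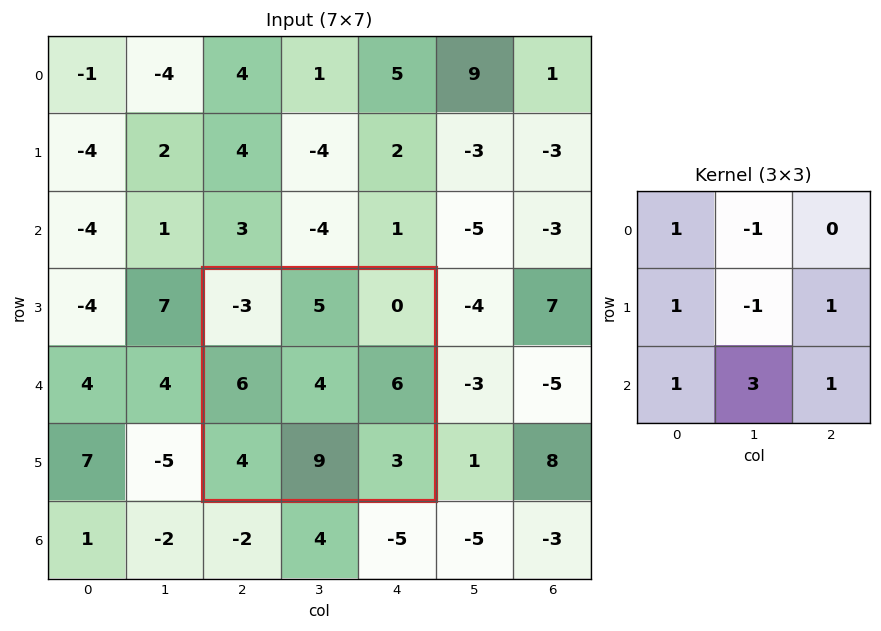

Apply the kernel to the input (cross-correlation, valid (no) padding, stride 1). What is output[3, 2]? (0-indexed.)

The receptive field on the input at this output position is [-3 5 0 / 6 4 6 / 4 9 3]. Elementwise product with the kernel and sum: -3·1 + 5·-1 + 6·1 + 4·-1 + 6·1 + 4·1 + 9·3 + 3·1.

34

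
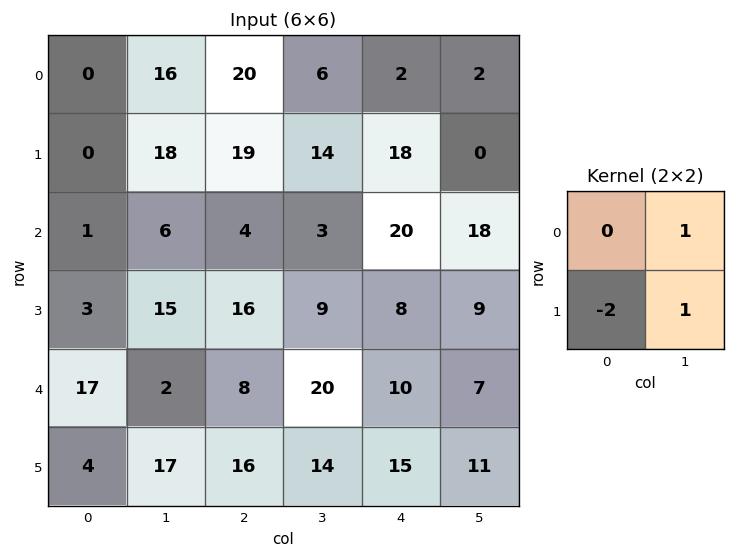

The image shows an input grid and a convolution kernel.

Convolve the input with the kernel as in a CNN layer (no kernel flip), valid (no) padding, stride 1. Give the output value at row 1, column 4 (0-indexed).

The receptive field on the input at this output position is [18 0 / 20 18]. Elementwise product with the kernel and sum: 0·1 + 20·-2 + 18·1.

-22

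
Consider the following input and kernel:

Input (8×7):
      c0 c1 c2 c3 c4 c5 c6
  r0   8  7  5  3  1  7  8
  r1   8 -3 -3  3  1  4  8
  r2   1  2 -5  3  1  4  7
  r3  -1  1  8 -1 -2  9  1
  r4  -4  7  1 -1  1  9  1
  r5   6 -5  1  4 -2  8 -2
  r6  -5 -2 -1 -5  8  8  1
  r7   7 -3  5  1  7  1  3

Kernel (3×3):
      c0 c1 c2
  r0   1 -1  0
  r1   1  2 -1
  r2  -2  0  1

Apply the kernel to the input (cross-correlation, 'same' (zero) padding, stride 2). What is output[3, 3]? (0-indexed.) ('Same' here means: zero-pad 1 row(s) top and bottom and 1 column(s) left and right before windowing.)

The receptive field on the zero-padded input at this output position is [8 -2 0 / 8 1 0 / 1 3 0]. Elementwise product with the kernel and sum: 8·1 + -2·-1 + 8·1 + 1·2 + 0·-1 + 1·-2 + 0·1.

18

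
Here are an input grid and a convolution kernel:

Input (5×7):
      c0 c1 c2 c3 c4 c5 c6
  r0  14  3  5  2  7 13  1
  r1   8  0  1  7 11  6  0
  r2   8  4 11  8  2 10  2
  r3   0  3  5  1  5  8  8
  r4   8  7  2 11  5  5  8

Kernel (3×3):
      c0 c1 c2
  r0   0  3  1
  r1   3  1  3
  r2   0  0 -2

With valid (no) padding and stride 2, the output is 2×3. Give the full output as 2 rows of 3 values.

19 52 75
37 47 63

Output[0,0]: The receptive field on the input at this output position is [14 3 5 / 8 0 1 / 8 4 11]. Elementwise product with the kernel and sum: 3·3 + 5·1 + 8·3 + 0·1 + 1·3 + 11·-2.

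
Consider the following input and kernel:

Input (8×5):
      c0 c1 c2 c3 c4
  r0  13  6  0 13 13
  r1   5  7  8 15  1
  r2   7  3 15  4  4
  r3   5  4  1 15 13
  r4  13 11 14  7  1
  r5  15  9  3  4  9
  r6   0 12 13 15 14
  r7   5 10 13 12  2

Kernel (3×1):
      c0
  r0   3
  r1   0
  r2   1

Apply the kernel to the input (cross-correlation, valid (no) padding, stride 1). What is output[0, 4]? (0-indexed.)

43

The receptive field on the input at this output position is [13 / 1 / 4]. Elementwise product with the kernel and sum: 13·3 + 4·1.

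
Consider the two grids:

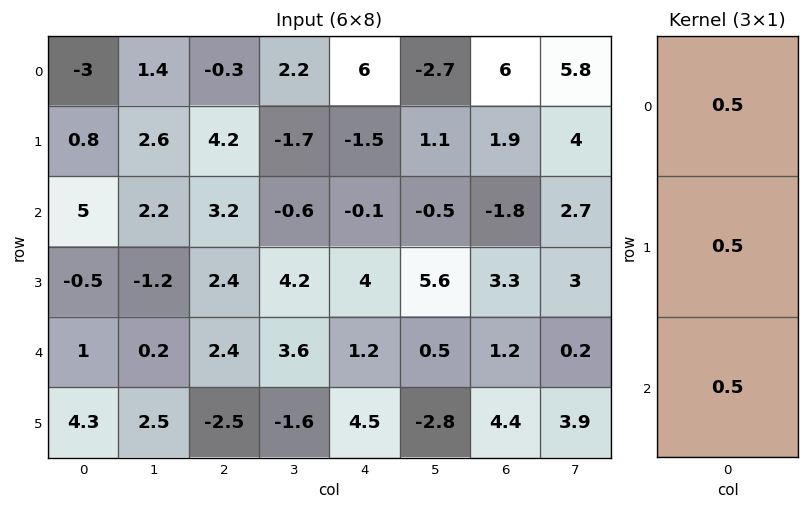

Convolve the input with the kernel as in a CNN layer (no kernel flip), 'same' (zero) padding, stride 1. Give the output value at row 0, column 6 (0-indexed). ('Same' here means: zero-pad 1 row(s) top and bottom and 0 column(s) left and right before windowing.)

The receptive field on the zero-padded input at this output position is [0 / 6 / 1.9]. Elementwise product with the kernel and sum: 0·0.5 + 6·0.5 + 1.9·0.5.

3.95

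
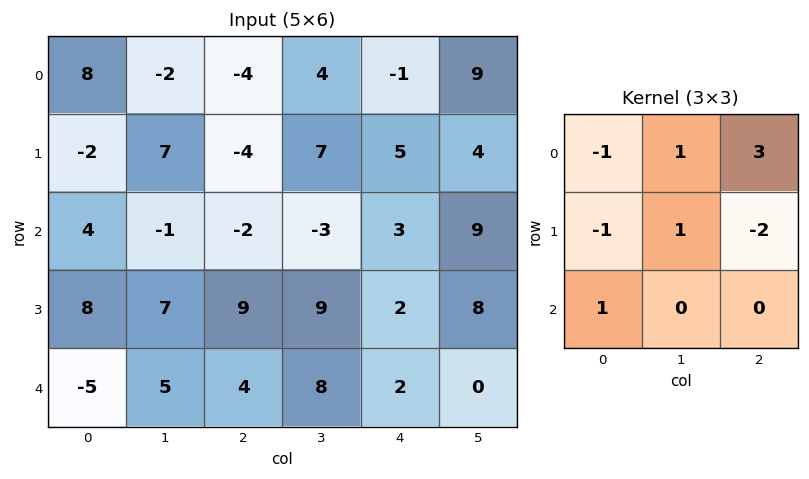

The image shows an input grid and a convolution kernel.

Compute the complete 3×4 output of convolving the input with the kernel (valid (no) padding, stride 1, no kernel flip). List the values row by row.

Output[0,0]: The receptive field on the input at this output position is [8 -2 -4 / -2 7 -4 / 4 -1 -2]. Elementwise product with the kernel and sum: 8·-1 + -2·1 + -4·3 + -2·-1 + 7·1 + -4·-2 + 4·1.
Output[0,1]: The receptive field on the input at this output position is [-2 -4 4 / 7 -4 7 / -1 -2 -3]. Elementwise product with the kernel and sum: -2·-1 + -4·1 + 4·3 + 7·-1 + -4·1 + 7·-2 + -1·1.

-1 -16 4 9
4 22 28 7
-35 -21 8 18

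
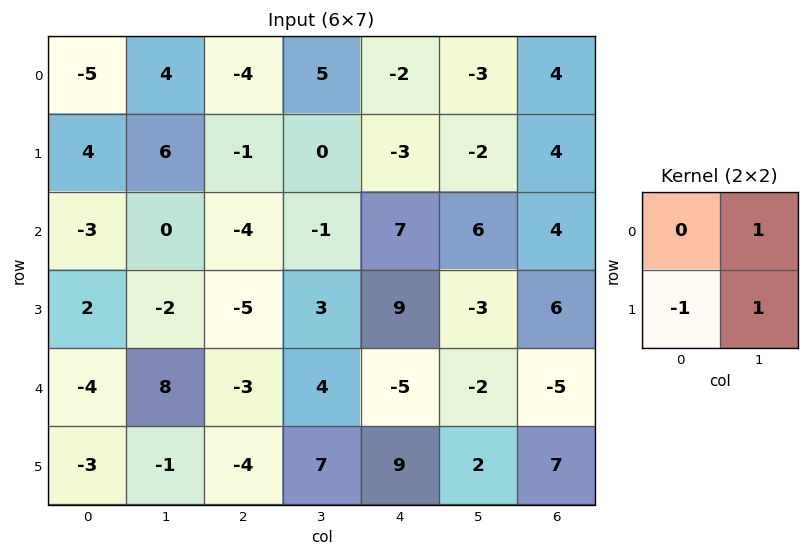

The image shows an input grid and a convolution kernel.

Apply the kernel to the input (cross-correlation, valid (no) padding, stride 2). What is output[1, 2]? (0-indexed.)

-6

The receptive field on the input at this output position is [7 6 / 9 -3]. Elementwise product with the kernel and sum: 6·1 + 9·-1 + -3·1.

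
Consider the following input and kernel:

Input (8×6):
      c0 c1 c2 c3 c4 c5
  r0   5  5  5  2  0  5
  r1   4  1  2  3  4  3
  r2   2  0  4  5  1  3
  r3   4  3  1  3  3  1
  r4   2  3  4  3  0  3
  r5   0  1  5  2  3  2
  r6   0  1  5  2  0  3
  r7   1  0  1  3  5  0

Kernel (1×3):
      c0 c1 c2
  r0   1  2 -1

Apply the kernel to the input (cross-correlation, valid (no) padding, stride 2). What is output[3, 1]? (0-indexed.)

9

The receptive field on the input at this output position is [5 2 0]. Elementwise product with the kernel and sum: 5·1 + 2·2 + 0·-1.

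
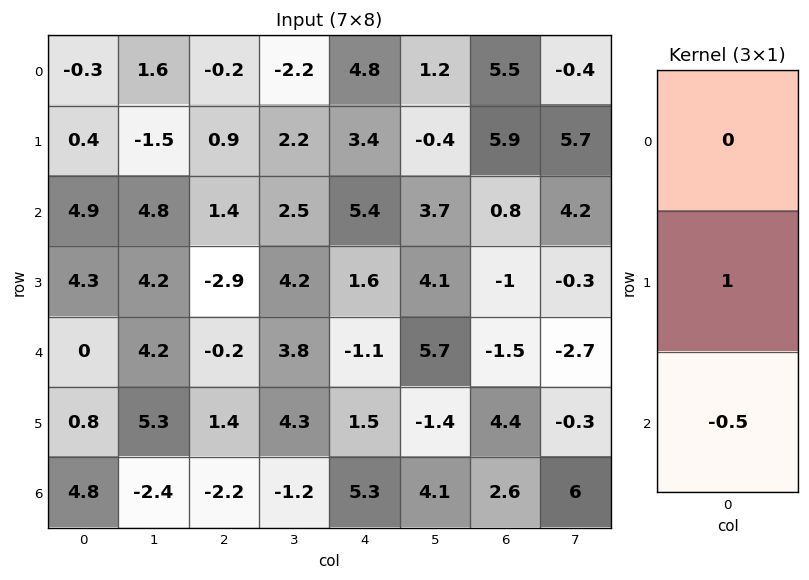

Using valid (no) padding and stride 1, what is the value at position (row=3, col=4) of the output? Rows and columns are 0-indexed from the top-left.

-1.85

The receptive field on the input at this output position is [1.6 / -1.1 / 1.5]. Elementwise product with the kernel and sum: -1.1·1 + 1.5·-0.5.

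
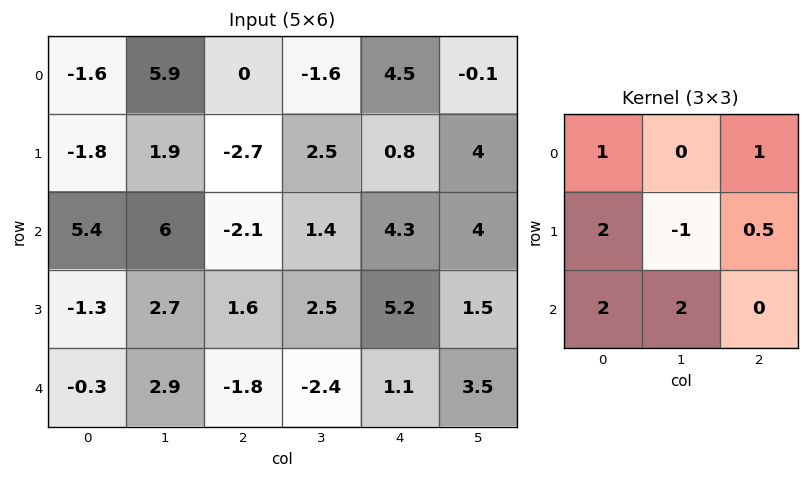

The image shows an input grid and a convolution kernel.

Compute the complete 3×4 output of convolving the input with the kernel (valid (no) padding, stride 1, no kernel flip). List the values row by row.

Output[0,0]: The receptive field on the input at this output position is [-1.6 5.9 0 / -1.8 1.9 -2.7 / 5.4 6 -2.1]. Elementwise product with the kernel and sum: -1.6·1 + 0·1 + -1.8·2 + 1.9·-1 + -2.7·0.5 + 5.4·2 + 6·2.

14.35 19.85 -4.4 15.9
2.05 27.8 2.85 22.4
4 14.65 -2.9 3.35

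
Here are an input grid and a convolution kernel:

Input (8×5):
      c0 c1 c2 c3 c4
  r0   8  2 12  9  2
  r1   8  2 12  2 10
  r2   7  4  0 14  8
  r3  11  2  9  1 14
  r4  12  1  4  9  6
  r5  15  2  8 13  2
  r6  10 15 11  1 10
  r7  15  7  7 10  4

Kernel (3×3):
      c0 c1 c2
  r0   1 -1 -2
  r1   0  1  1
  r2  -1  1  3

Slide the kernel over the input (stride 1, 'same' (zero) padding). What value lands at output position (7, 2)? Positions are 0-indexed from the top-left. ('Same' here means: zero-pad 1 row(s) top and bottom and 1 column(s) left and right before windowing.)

The receptive field on the zero-padded input at this output position is [15 11 1 / 7 7 10 / 0 0 0]. Elementwise product with the kernel and sum: 15·1 + 11·-1 + 1·-2 + 7·1 + 10·1 + 0·-1 + 0·1 + 0·3.

19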